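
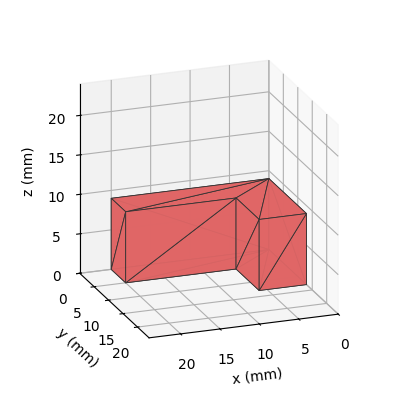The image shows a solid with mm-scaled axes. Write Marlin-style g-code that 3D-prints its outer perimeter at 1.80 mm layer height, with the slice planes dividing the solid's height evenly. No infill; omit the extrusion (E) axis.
Reading the render: the shape is an L-shaped prism: outer 20 × 13 mm, arm thicknesses ≈ 5 mm (horizontal) and 6 mm (vertical), extruded 9 mm in z (dimensions read to the nearest mm from the axis ticks). For the g-code, the solid's height is divided into equal slices at the stated Δz and each level perimeter traced with G1 moves after a G0 lift.

; perimeter-only toolpath
G21 ; units = mm
G90 ; absolute positioning
G28 ; home
; layer 1
G0 Z1.80
G0 X0.00 Y0.00
G1 X20.00 Y0.00
G1 X20.00 Y5.00
G1 X6.00 Y5.00
G1 X6.00 Y13.00
G1 X0.00 Y13.00
G1 X0.00 Y0.00
; layer 2
G0 Z3.60
G0 X0.00 Y0.00
G1 X20.00 Y0.00
G1 X20.00 Y5.00
G1 X6.00 Y5.00
G1 X6.00 Y13.00
G1 X0.00 Y13.00
G1 X0.00 Y0.00
; layer 3
G0 Z5.40
G0 X0.00 Y0.00
G1 X20.00 Y0.00
G1 X20.00 Y5.00
G1 X6.00 Y5.00
G1 X6.00 Y13.00
G1 X0.00 Y13.00
G1 X0.00 Y0.00
; layer 4
G0 Z7.20
G0 X0.00 Y0.00
G1 X20.00 Y0.00
G1 X20.00 Y5.00
G1 X6.00 Y5.00
G1 X6.00 Y13.00
G1 X0.00 Y13.00
G1 X0.00 Y0.00
; layer 5
G0 Z9.00
G0 X0.00 Y0.00
G1 X20.00 Y0.00
G1 X20.00 Y5.00
G1 X6.00 Y5.00
G1 X6.00 Y13.00
G1 X0.00 Y13.00
G1 X0.00 Y0.00
M2 ; end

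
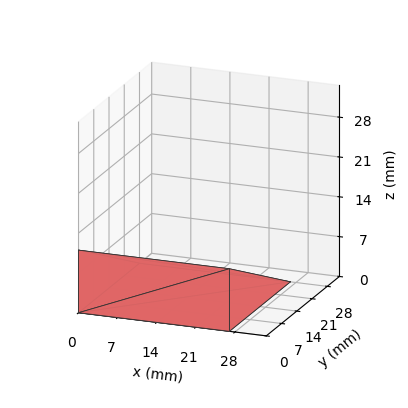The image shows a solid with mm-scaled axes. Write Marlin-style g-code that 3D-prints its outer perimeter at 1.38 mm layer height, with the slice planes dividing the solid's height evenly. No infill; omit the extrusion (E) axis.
Reading the render: the shape is a wedge (ramp): 27 × 28 mm base, rising to 11 mm along the y=0 edge and sloping linearly to z=0 at y=28 (dimensions read to the nearest mm from the axis ticks). For the g-code, the solid's height is divided into equal slices at the stated Δz and each level perimeter traced with G1 moves after a G0 lift.

; perimeter-only toolpath
G21 ; units = mm
G90 ; absolute positioning
G28 ; home
; layer 1
G0 Z1.38
G0 X0.00 Y0.00
G1 X27.00 Y0.00
G1 X27.00 Y24.50
G1 X0.00 Y24.50
G1 X0.00 Y0.00
; layer 2
G0 Z2.75
G0 X0.00 Y0.00
G1 X27.00 Y0.00
G1 X27.00 Y21.00
G1 X0.00 Y21.00
G1 X0.00 Y0.00
; layer 3
G0 Z4.12
G0 X0.00 Y0.00
G1 X27.00 Y0.00
G1 X27.00 Y17.50
G1 X0.00 Y17.50
G1 X0.00 Y0.00
; layer 4
G0 Z5.50
G0 X0.00 Y0.00
G1 X27.00 Y0.00
G1 X27.00 Y14.00
G1 X0.00 Y14.00
G1 X0.00 Y0.00
; layer 5
G0 Z6.88
G0 X0.00 Y0.00
G1 X27.00 Y0.00
G1 X27.00 Y10.50
G1 X0.00 Y10.50
G1 X0.00 Y0.00
; layer 6
G0 Z8.25
G0 X0.00 Y0.00
G1 X27.00 Y0.00
G1 X27.00 Y7.00
G1 X0.00 Y7.00
G1 X0.00 Y0.00
; layer 7
G0 Z9.62
G0 X0.00 Y0.00
G1 X27.00 Y0.00
G1 X27.00 Y3.50
G1 X0.00 Y3.50
G1 X0.00 Y0.00
M2 ; end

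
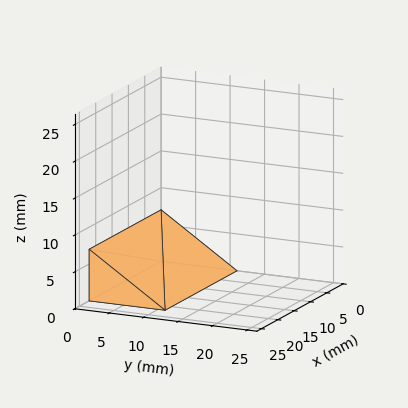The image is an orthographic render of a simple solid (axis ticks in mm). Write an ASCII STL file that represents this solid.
Reading the render: the shape is a wedge (ramp): 22 × 11 mm base, rising to 7 mm along the y=0 edge and sloping linearly to z=0 at y=11 (dimensions read to the nearest mm from the axis ticks). For the STL, each face is triangulated and given an outward normal.

solid part
  facet normal 0.0000 0.0000 -1.0000
    outer loop
      vertex 22.000 11.000 0.000
      vertex 22.000 0.000 0.000
      vertex 0.000 0.000 0.000
    endloop
  endfacet
  facet normal 0.0000 0.0000 -1.0000
    outer loop
      vertex 0.000 11.000 0.000
      vertex 22.000 11.000 0.000
      vertex 0.000 0.000 0.000
    endloop
  endfacet
  facet normal 0.0000 -1.0000 0.0000
    outer loop
      vertex 0.000 0.000 0.000
      vertex 22.000 0.000 0.000
      vertex 22.000 0.000 7.000
    endloop
  endfacet
  facet normal 0.0000 -1.0000 0.0000
    outer loop
      vertex 0.000 0.000 0.000
      vertex 22.000 0.000 7.000
      vertex 0.000 0.000 7.000
    endloop
  endfacet
  facet normal 0.0000 0.5369 0.8437
    outer loop
      vertex 0.000 0.000 7.000
      vertex 22.000 0.000 7.000
      vertex 22.000 11.000 0.000
    endloop
  endfacet
  facet normal 0.0000 0.5369 0.8437
    outer loop
      vertex 0.000 0.000 7.000
      vertex 22.000 11.000 0.000
      vertex 0.000 11.000 0.000
    endloop
  endfacet
  facet normal -1.0000 0.0000 0.0000
    outer loop
      vertex 0.000 0.000 7.000
      vertex 0.000 11.000 0.000
      vertex 0.000 0.000 0.000
    endloop
  endfacet
  facet normal 1.0000 0.0000 0.0000
    outer loop
      vertex 22.000 0.000 0.000
      vertex 22.000 11.000 0.000
      vertex 22.000 0.000 7.000
    endloop
  endfacet
endsolid part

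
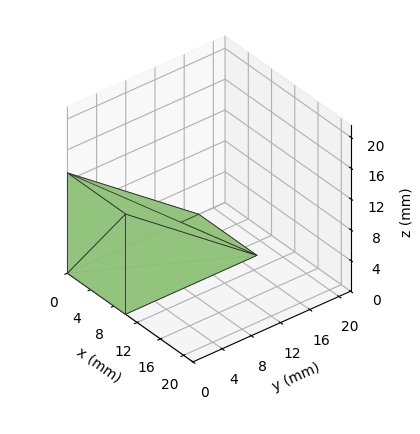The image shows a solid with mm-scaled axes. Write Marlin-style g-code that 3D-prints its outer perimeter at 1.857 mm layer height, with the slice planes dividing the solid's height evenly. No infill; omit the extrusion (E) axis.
Reading the render: the shape is a wedge (ramp): 10 × 18 mm base, rising to 13 mm along the y=0 edge and sloping linearly to z=0 at y=18 (dimensions read to the nearest mm from the axis ticks). For the g-code, the solid's height is divided into equal slices at the stated Δz and each level perimeter traced with G1 moves after a G0 lift.

; perimeter-only toolpath
G21 ; units = mm
G90 ; absolute positioning
G28 ; home
; layer 1
G0 Z1.857
G0 X0.000 Y0.000
G1 X10.000 Y0.000
G1 X10.000 Y15.429
G1 X0.000 Y15.429
G1 X0.000 Y0.000
; layer 2
G0 Z3.714
G0 X0.000 Y0.000
G1 X10.000 Y0.000
G1 X10.000 Y12.857
G1 X0.000 Y12.857
G1 X0.000 Y0.000
; layer 3
G0 Z5.571
G0 X0.000 Y0.000
G1 X10.000 Y0.000
G1 X10.000 Y10.286
G1 X0.000 Y10.286
G1 X0.000 Y0.000
; layer 4
G0 Z7.429
G0 X0.000 Y0.000
G1 X10.000 Y0.000
G1 X10.000 Y7.714
G1 X0.000 Y7.714
G1 X0.000 Y0.000
; layer 5
G0 Z9.286
G0 X0.000 Y0.000
G1 X10.000 Y0.000
G1 X10.000 Y5.143
G1 X0.000 Y5.143
G1 X0.000 Y0.000
; layer 6
G0 Z11.143
G0 X0.000 Y0.000
G1 X10.000 Y0.000
G1 X10.000 Y2.571
G1 X0.000 Y2.571
G1 X0.000 Y0.000
M2 ; end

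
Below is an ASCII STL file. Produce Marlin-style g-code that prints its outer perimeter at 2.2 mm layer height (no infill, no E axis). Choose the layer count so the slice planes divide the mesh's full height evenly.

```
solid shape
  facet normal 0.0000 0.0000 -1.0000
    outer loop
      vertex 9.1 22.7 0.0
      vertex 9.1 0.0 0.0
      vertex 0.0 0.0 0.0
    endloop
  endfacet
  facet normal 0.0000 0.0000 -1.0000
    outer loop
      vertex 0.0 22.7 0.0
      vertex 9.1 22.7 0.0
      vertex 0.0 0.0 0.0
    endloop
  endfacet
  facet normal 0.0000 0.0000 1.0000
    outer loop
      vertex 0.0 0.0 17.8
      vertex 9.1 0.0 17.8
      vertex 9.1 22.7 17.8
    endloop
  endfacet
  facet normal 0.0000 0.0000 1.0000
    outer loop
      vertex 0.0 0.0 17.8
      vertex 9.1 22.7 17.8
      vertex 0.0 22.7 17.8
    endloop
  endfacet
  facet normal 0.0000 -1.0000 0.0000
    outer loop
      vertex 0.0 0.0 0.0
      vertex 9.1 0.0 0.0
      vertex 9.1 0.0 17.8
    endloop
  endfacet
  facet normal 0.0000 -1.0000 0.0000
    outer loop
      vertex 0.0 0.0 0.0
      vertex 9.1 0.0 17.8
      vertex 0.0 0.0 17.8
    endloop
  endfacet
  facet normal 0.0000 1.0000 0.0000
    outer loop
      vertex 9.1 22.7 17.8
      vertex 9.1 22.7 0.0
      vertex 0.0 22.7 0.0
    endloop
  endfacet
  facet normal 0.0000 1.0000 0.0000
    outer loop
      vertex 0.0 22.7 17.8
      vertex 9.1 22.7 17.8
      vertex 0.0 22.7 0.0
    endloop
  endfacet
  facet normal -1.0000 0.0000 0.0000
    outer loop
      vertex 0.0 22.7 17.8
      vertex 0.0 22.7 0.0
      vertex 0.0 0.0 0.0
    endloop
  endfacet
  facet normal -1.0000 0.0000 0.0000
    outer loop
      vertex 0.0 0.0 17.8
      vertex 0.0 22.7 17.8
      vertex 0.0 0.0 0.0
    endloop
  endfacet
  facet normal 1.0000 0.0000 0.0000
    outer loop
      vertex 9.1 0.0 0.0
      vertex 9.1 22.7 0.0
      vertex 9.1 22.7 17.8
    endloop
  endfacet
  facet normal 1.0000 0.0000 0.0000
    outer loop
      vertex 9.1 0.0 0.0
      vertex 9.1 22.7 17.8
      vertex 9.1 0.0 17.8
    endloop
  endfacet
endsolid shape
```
; perimeter-only toolpath
G21 ; units = mm
G90 ; absolute positioning
G28 ; home
; layer 1
G0 Z2.2
G0 X0.0 Y0.0
G1 X9.1 Y0.0
G1 X9.1 Y22.7
G1 X0.0 Y22.7
G1 X0.0 Y0.0
; layer 2
G0 Z4.5
G0 X0.0 Y0.0
G1 X9.1 Y0.0
G1 X9.1 Y22.7
G1 X0.0 Y22.7
G1 X0.0 Y0.0
; layer 3
G0 Z6.7
G0 X0.0 Y0.0
G1 X9.1 Y0.0
G1 X9.1 Y22.7
G1 X0.0 Y22.7
G1 X0.0 Y0.0
; layer 4
G0 Z8.9
G0 X0.0 Y0.0
G1 X9.1 Y0.0
G1 X9.1 Y22.7
G1 X0.0 Y22.7
G1 X0.0 Y0.0
; layer 5
G0 Z11.1
G0 X0.0 Y0.0
G1 X9.1 Y0.0
G1 X9.1 Y22.7
G1 X0.0 Y22.7
G1 X0.0 Y0.0
; layer 6
G0 Z13.4
G0 X0.0 Y0.0
G1 X9.1 Y0.0
G1 X9.1 Y22.7
G1 X0.0 Y22.7
G1 X0.0 Y0.0
; layer 7
G0 Z15.6
G0 X0.0 Y0.0
G1 X9.1 Y0.0
G1 X9.1 Y22.7
G1 X0.0 Y22.7
G1 X0.0 Y0.0
; layer 8
G0 Z17.8
G0 X0.0 Y0.0
G1 X9.1 Y0.0
G1 X9.1 Y22.7
G1 X0.0 Y22.7
G1 X0.0 Y0.0
M2 ; end

The solid is a rectangular box, roughly 9.1 × 22.7 mm footprint and 17.8 mm tall. Slicing at Δz = 2.2 mm — 8 equal slices spanning the solid's height, so layer i sits at z = i·h/8 — gives 8 non-empty perimeters. Each is a 4-segment closed polygon; G0 lifts to the layer z and rapids to the start vertex, then G1 traces the edges.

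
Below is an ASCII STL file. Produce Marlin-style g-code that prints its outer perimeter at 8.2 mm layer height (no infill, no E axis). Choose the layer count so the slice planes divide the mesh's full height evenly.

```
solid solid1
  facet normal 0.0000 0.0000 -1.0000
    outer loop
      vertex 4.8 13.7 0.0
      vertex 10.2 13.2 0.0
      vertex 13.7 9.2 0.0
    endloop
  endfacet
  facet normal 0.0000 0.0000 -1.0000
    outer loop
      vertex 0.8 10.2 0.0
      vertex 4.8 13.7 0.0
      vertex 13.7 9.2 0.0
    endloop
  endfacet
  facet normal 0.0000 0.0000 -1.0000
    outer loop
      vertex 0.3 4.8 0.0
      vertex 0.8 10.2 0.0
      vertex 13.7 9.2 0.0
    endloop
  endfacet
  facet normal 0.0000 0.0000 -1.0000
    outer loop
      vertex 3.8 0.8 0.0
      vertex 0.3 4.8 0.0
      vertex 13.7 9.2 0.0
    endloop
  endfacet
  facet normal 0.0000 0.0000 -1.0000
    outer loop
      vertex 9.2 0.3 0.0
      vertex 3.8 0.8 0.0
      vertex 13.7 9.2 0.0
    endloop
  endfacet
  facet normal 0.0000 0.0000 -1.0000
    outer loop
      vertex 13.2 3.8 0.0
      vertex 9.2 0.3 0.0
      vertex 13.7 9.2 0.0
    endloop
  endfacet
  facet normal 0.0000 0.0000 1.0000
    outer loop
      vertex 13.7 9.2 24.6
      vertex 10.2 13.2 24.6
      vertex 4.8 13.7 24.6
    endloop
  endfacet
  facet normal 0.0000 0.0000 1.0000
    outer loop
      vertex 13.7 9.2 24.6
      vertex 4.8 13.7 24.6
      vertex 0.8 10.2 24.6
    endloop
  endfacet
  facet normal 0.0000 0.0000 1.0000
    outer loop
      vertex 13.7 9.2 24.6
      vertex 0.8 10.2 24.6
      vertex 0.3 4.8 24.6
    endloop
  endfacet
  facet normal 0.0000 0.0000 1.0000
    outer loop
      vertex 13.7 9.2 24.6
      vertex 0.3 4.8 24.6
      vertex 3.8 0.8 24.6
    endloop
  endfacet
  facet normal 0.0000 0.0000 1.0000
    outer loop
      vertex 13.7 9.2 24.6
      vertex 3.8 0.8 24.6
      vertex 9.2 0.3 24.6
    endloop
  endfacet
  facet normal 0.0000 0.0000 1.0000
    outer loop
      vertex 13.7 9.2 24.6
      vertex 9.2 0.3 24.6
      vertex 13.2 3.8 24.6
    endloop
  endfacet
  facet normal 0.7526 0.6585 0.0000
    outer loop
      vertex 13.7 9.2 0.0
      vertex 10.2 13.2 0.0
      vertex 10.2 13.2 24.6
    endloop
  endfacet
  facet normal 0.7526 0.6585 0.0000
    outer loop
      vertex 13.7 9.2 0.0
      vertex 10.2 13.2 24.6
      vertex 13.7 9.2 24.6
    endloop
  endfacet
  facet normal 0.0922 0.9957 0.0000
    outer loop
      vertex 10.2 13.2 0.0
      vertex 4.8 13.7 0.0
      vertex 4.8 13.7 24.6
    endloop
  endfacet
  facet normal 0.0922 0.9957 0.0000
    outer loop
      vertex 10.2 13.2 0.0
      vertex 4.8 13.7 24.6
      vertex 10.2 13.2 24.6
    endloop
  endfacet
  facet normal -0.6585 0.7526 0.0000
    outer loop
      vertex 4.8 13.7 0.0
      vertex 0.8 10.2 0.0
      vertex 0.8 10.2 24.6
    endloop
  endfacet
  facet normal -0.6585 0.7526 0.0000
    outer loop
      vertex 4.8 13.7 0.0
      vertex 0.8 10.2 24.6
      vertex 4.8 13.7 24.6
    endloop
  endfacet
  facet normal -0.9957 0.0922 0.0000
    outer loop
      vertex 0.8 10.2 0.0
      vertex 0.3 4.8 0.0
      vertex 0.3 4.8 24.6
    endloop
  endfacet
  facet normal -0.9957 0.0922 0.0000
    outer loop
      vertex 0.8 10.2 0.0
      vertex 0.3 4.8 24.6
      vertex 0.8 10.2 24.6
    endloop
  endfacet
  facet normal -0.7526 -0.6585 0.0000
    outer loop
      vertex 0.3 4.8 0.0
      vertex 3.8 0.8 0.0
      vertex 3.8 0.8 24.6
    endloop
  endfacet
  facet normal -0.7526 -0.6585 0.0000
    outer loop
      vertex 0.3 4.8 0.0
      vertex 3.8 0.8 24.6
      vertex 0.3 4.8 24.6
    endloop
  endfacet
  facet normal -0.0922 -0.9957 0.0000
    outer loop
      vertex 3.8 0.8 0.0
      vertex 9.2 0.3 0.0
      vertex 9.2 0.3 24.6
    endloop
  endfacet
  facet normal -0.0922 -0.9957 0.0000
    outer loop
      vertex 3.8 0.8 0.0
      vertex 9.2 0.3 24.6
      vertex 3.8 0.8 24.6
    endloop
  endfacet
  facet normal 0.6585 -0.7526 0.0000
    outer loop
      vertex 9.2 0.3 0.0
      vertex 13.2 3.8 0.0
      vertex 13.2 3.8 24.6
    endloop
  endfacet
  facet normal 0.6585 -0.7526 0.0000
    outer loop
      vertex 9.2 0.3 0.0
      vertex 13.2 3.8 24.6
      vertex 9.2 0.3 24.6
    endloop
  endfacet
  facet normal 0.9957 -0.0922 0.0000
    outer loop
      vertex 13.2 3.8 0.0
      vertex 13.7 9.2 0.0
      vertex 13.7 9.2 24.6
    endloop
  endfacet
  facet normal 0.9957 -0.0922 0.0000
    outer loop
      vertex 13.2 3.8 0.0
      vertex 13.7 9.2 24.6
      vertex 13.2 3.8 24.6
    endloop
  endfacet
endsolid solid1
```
; perimeter-only toolpath
G21 ; units = mm
G90 ; absolute positioning
G28 ; home
; layer 1
G0 Z8.2
G0 X13.7 Y9.2
G1 X10.2 Y13.2
G1 X4.8 Y13.7
G1 X0.8 Y10.2
G1 X0.3 Y4.8
G1 X3.8 Y0.8
G1 X9.2 Y0.3
G1 X13.2 Y3.8
G1 X13.7 Y9.2
; layer 2
G0 Z16.4
G0 X13.7 Y9.2
G1 X10.2 Y13.2
G1 X4.8 Y13.7
G1 X0.8 Y10.2
G1 X0.3 Y4.8
G1 X3.8 Y0.8
G1 X9.2 Y0.3
G1 X13.2 Y3.8
G1 X13.7 Y9.2
; layer 3
G0 Z24.6
G0 X13.7 Y9.2
G1 X10.2 Y13.2
G1 X4.8 Y13.7
G1 X0.8 Y10.2
G1 X0.3 Y4.8
G1 X3.8 Y0.8
G1 X9.2 Y0.3
G1 X13.2 Y3.8
G1 X13.7 Y9.2
M2 ; end

The solid is a regular 8-sided prism (a cylinder approximated with 8 flat sides), circumscribed radius ≈ 7 mm, height ≈ 24.6 mm. Slicing at Δz = 8.2 mm — 3 equal slices spanning the solid's height, so layer i sits at z = i·h/3 — gives 3 non-empty perimeters. Each is a 8-segment closed polygon; G0 lifts to the layer z and rapids to the start vertex, then G1 traces the edges.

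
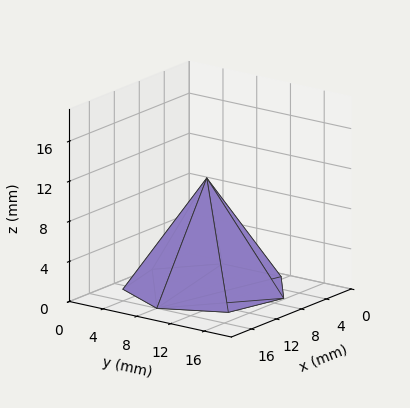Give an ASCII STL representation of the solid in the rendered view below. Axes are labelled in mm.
Reading the render: the shape is a regular 7-sided pyramid, base circumscribed radius ≈ 8 mm, apex at z ≈ 11 mm (dimensions read to the nearest mm from the axis ticks). For the STL, each face is triangulated and given an outward normal.

solid part
  facet normal 0.0000 0.0000 -1.0000
    outer loop
      vertex 6.22 15.80 0.00
      vertex 12.99 14.25 0.00
      vertex 16.00 8.00 0.00
    endloop
  endfacet
  facet normal 0.0000 0.0000 -1.0000
    outer loop
      vertex 0.79 11.47 0.00
      vertex 6.22 15.80 0.00
      vertex 16.00 8.00 0.00
    endloop
  endfacet
  facet normal 0.0000 0.0000 -1.0000
    outer loop
      vertex 0.79 4.53 0.00
      vertex 0.79 11.47 0.00
      vertex 16.00 8.00 0.00
    endloop
  endfacet
  facet normal 0.0000 0.0000 -1.0000
    outer loop
      vertex 6.22 0.20 0.00
      vertex 0.79 4.53 0.00
      vertex 16.00 8.00 0.00
    endloop
  endfacet
  facet normal 0.0000 0.0000 -1.0000
    outer loop
      vertex 12.99 1.75 0.00
      vertex 6.22 0.20 0.00
      vertex 16.00 8.00 0.00
    endloop
  endfacet
  facet normal 0.7536 0.3629 0.5481
    outer loop
      vertex 16.00 8.00 0.00
      vertex 12.99 14.25 0.00
      vertex 8.00 8.00 11.00
    endloop
  endfacet
  facet normal 0.1867 0.8154 0.5480
    outer loop
      vertex 12.99 14.25 0.00
      vertex 6.22 15.80 0.00
      vertex 8.00 8.00 11.00
    endloop
  endfacet
  facet normal -0.5215 0.6540 0.5481
    outer loop
      vertex 6.22 15.80 0.00
      vertex 0.79 11.47 0.00
      vertex 8.00 8.00 11.00
    endloop
  endfacet
  facet normal -0.8364 0.0000 0.5482
    outer loop
      vertex 0.79 11.47 0.00
      vertex 0.79 4.53 0.00
      vertex 8.00 8.00 11.00
    endloop
  endfacet
  facet normal -0.5215 -0.6540 0.5481
    outer loop
      vertex 0.79 4.53 0.00
      vertex 6.22 0.20 0.00
      vertex 8.00 8.00 11.00
    endloop
  endfacet
  facet normal 0.1867 -0.8154 0.5480
    outer loop
      vertex 6.22 0.20 0.00
      vertex 12.99 1.75 0.00
      vertex 8.00 8.00 11.00
    endloop
  endfacet
  facet normal 0.7536 -0.3629 0.5481
    outer loop
      vertex 12.99 1.75 0.00
      vertex 16.00 8.00 0.00
      vertex 8.00 8.00 11.00
    endloop
  endfacet
endsolid part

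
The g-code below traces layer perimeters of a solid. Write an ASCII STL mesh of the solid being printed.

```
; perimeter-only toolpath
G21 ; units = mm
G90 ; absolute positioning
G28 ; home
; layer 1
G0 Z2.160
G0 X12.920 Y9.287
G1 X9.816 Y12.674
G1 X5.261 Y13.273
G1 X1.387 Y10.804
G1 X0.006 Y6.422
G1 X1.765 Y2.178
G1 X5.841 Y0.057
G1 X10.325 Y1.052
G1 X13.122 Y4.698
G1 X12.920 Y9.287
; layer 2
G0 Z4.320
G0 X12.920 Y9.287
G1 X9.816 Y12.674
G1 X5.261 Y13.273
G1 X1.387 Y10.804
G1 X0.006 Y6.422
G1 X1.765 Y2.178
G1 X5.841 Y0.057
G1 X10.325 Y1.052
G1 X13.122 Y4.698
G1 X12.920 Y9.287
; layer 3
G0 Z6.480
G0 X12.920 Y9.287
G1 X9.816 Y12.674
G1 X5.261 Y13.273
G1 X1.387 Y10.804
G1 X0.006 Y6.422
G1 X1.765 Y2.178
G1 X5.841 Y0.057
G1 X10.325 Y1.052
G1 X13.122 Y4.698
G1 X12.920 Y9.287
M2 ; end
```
solid part
  facet normal 0.0000 0.0000 -1.0000
    outer loop
      vertex 5.261 13.273 0.000
      vertex 9.816 12.674 0.000
      vertex 12.920 9.287 0.000
    endloop
  endfacet
  facet normal 0.0000 0.0000 -1.0000
    outer loop
      vertex 1.387 10.804 0.000
      vertex 5.261 13.273 0.000
      vertex 12.920 9.287 0.000
    endloop
  endfacet
  facet normal 0.0000 0.0000 -1.0000
    outer loop
      vertex 0.006 6.422 0.000
      vertex 1.387 10.804 0.000
      vertex 12.920 9.287 0.000
    endloop
  endfacet
  facet normal 0.0000 0.0000 -1.0000
    outer loop
      vertex 1.765 2.178 0.000
      vertex 0.006 6.422 0.000
      vertex 12.920 9.287 0.000
    endloop
  endfacet
  facet normal 0.0000 0.0000 -1.0000
    outer loop
      vertex 5.841 0.057 0.000
      vertex 1.765 2.178 0.000
      vertex 12.920 9.287 0.000
    endloop
  endfacet
  facet normal 0.0000 0.0000 -1.0000
    outer loop
      vertex 10.325 1.052 0.000
      vertex 5.841 0.057 0.000
      vertex 12.920 9.287 0.000
    endloop
  endfacet
  facet normal 0.0000 0.0000 -1.0000
    outer loop
      vertex 13.122 4.698 0.000
      vertex 10.325 1.052 0.000
      vertex 12.920 9.287 0.000
    endloop
  endfacet
  facet normal 0.0000 0.0000 1.0000
    outer loop
      vertex 12.920 9.287 6.480
      vertex 9.816 12.674 6.480
      vertex 5.261 13.273 6.480
    endloop
  endfacet
  facet normal 0.0000 0.0000 1.0000
    outer loop
      vertex 12.920 9.287 6.480
      vertex 5.261 13.273 6.480
      vertex 1.387 10.804 6.480
    endloop
  endfacet
  facet normal 0.0000 0.0000 1.0000
    outer loop
      vertex 12.920 9.287 6.480
      vertex 1.387 10.804 6.480
      vertex 0.006 6.422 6.480
    endloop
  endfacet
  facet normal 0.0000 0.0000 1.0000
    outer loop
      vertex 12.920 9.287 6.480
      vertex 0.006 6.422 6.480
      vertex 1.765 2.178 6.480
    endloop
  endfacet
  facet normal 0.0000 0.0000 1.0000
    outer loop
      vertex 12.920 9.287 6.480
      vertex 1.765 2.178 6.480
      vertex 5.841 0.057 6.480
    endloop
  endfacet
  facet normal 0.0000 0.0000 1.0000
    outer loop
      vertex 12.920 9.287 6.480
      vertex 5.841 0.057 6.480
      vertex 10.325 1.052 6.480
    endloop
  endfacet
  facet normal 0.0000 0.0000 1.0000
    outer loop
      vertex 12.920 9.287 6.480
      vertex 10.325 1.052 6.480
      vertex 13.122 4.698 6.480
    endloop
  endfacet
  facet normal 0.7372 0.6756 0.0000
    outer loop
      vertex 12.920 9.287 0.000
      vertex 9.816 12.674 0.000
      vertex 9.816 12.674 6.480
    endloop
  endfacet
  facet normal 0.7372 0.6756 0.0000
    outer loop
      vertex 12.920 9.287 0.000
      vertex 9.816 12.674 6.480
      vertex 12.920 9.287 6.480
    endloop
  endfacet
  facet normal 0.1304 0.9915 0.0000
    outer loop
      vertex 9.816 12.674 0.000
      vertex 5.261 13.273 0.000
      vertex 5.261 13.273 6.480
    endloop
  endfacet
  facet normal 0.1304 0.9915 0.0000
    outer loop
      vertex 9.816 12.674 0.000
      vertex 5.261 13.273 6.480
      vertex 9.816 12.674 6.480
    endloop
  endfacet
  facet normal -0.5375 0.8433 0.0000
    outer loop
      vertex 5.261 13.273 0.000
      vertex 1.387 10.804 0.000
      vertex 1.387 10.804 6.480
    endloop
  endfacet
  facet normal -0.5375 0.8433 0.0000
    outer loop
      vertex 5.261 13.273 0.000
      vertex 1.387 10.804 6.480
      vertex 5.261 13.273 6.480
    endloop
  endfacet
  facet normal -0.9538 0.3006 0.0000
    outer loop
      vertex 1.387 10.804 0.000
      vertex 0.006 6.422 0.000
      vertex 0.006 6.422 6.480
    endloop
  endfacet
  facet normal -0.9538 0.3006 0.0000
    outer loop
      vertex 1.387 10.804 0.000
      vertex 0.006 6.422 6.480
      vertex 1.387 10.804 6.480
    endloop
  endfacet
  facet normal -0.9238 -0.3829 0.0000
    outer loop
      vertex 0.006 6.422 0.000
      vertex 1.765 2.178 0.000
      vertex 1.765 2.178 6.480
    endloop
  endfacet
  facet normal -0.9238 -0.3829 0.0000
    outer loop
      vertex 0.006 6.422 0.000
      vertex 1.765 2.178 6.480
      vertex 0.006 6.422 6.480
    endloop
  endfacet
  facet normal -0.4616 -0.8871 0.0000
    outer loop
      vertex 1.765 2.178 0.000
      vertex 5.841 0.057 0.000
      vertex 5.841 0.057 6.480
    endloop
  endfacet
  facet normal -0.4616 -0.8871 0.0000
    outer loop
      vertex 1.765 2.178 0.000
      vertex 5.841 0.057 6.480
      vertex 1.765 2.178 6.480
    endloop
  endfacet
  facet normal 0.2166 -0.9763 0.0000
    outer loop
      vertex 5.841 0.057 0.000
      vertex 10.325 1.052 0.000
      vertex 10.325 1.052 6.480
    endloop
  endfacet
  facet normal 0.2166 -0.9763 0.0000
    outer loop
      vertex 5.841 0.057 0.000
      vertex 10.325 1.052 6.480
      vertex 5.841 0.057 6.480
    endloop
  endfacet
  facet normal 0.7934 -0.6087 0.0000
    outer loop
      vertex 10.325 1.052 0.000
      vertex 13.122 4.698 0.000
      vertex 13.122 4.698 6.480
    endloop
  endfacet
  facet normal 0.7934 -0.6087 0.0000
    outer loop
      vertex 10.325 1.052 0.000
      vertex 13.122 4.698 6.480
      vertex 10.325 1.052 6.480
    endloop
  endfacet
  facet normal 0.9990 0.0440 0.0000
    outer loop
      vertex 13.122 4.698 0.000
      vertex 12.920 9.287 0.000
      vertex 12.920 9.287 6.480
    endloop
  endfacet
  facet normal 0.9990 0.0440 0.0000
    outer loop
      vertex 13.122 4.698 0.000
      vertex 12.920 9.287 6.480
      vertex 13.122 4.698 6.480
    endloop
  endfacet
endsolid part

The G0 Z moves step by Δz≈2.160 mm. Every layer's G1 loop is the same polygon, so the solid is a straight extrusion of it from z=0 to z≈6.48. Closing with flat bottom and top caps and triangulating gives 32 facets — a regular 9-sided prism (a cylinder approximated with 9 flat sides), circumscribed radius ≈ 6.72 mm, height ≈ 6.48 mm.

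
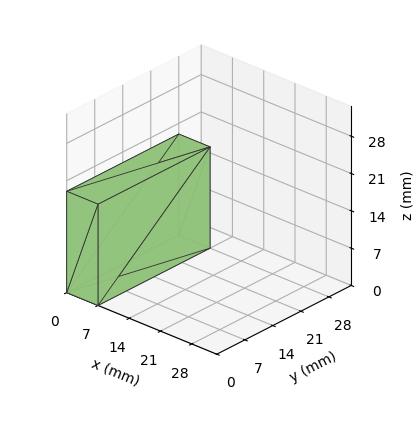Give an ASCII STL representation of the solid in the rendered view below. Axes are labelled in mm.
Reading the render: the shape is a rectangular box, roughly 7 × 28 mm footprint and 19 mm tall (dimensions read to the nearest mm from the axis ticks). For the STL, each face is triangulated and given an outward normal.

solid part
  facet normal 0.0000 0.0000 -1.0000
    outer loop
      vertex 7.000 28.000 0.000
      vertex 7.000 0.000 0.000
      vertex 0.000 0.000 0.000
    endloop
  endfacet
  facet normal 0.0000 0.0000 -1.0000
    outer loop
      vertex 0.000 28.000 0.000
      vertex 7.000 28.000 0.000
      vertex 0.000 0.000 0.000
    endloop
  endfacet
  facet normal 0.0000 0.0000 1.0000
    outer loop
      vertex 0.000 0.000 19.000
      vertex 7.000 0.000 19.000
      vertex 7.000 28.000 19.000
    endloop
  endfacet
  facet normal 0.0000 0.0000 1.0000
    outer loop
      vertex 0.000 0.000 19.000
      vertex 7.000 28.000 19.000
      vertex 0.000 28.000 19.000
    endloop
  endfacet
  facet normal 0.0000 -1.0000 0.0000
    outer loop
      vertex 0.000 0.000 0.000
      vertex 7.000 0.000 0.000
      vertex 7.000 0.000 19.000
    endloop
  endfacet
  facet normal 0.0000 -1.0000 0.0000
    outer loop
      vertex 0.000 0.000 0.000
      vertex 7.000 0.000 19.000
      vertex 0.000 0.000 19.000
    endloop
  endfacet
  facet normal 0.0000 1.0000 0.0000
    outer loop
      vertex 7.000 28.000 19.000
      vertex 7.000 28.000 0.000
      vertex 0.000 28.000 0.000
    endloop
  endfacet
  facet normal 0.0000 1.0000 0.0000
    outer loop
      vertex 0.000 28.000 19.000
      vertex 7.000 28.000 19.000
      vertex 0.000 28.000 0.000
    endloop
  endfacet
  facet normal -1.0000 0.0000 0.0000
    outer loop
      vertex 0.000 28.000 19.000
      vertex 0.000 28.000 0.000
      vertex 0.000 0.000 0.000
    endloop
  endfacet
  facet normal -1.0000 0.0000 0.0000
    outer loop
      vertex 0.000 0.000 19.000
      vertex 0.000 28.000 19.000
      vertex 0.000 0.000 0.000
    endloop
  endfacet
  facet normal 1.0000 0.0000 0.0000
    outer loop
      vertex 7.000 0.000 0.000
      vertex 7.000 28.000 0.000
      vertex 7.000 28.000 19.000
    endloop
  endfacet
  facet normal 1.0000 0.0000 0.0000
    outer loop
      vertex 7.000 0.000 0.000
      vertex 7.000 28.000 19.000
      vertex 7.000 0.000 19.000
    endloop
  endfacet
endsolid part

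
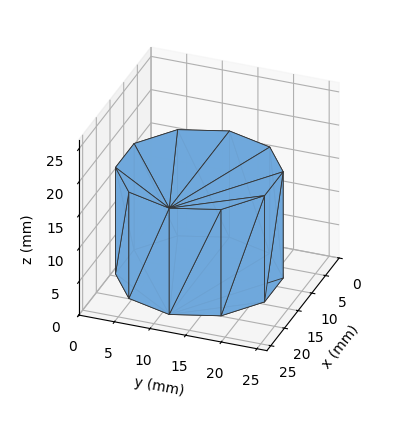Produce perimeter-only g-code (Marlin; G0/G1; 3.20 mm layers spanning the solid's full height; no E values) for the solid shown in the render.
Reading the render: the shape is a regular 10-sided prism (a cylinder approximated with 10 flat sides), circumscribed radius ≈ 11 mm, height ≈ 16 mm (dimensions read to the nearest mm from the axis ticks). For the g-code, the solid's height is divided into equal slices at the stated Δz and each level perimeter traced with G1 moves after a G0 lift.

; perimeter-only toolpath
G21 ; units = mm
G90 ; absolute positioning
G28 ; home
; layer 1
G0 Z3.20
G0 X22.00 Y11.00
G1 X19.90 Y17.47
G1 X14.40 Y21.46
G1 X7.60 Y21.46
G1 X2.10 Y17.47
G1 X0.00 Y11.00
G1 X2.10 Y4.53
G1 X7.60 Y0.54
G1 X14.40 Y0.54
G1 X19.90 Y4.53
G1 X22.00 Y11.00
; layer 2
G0 Z6.40
G0 X22.00 Y11.00
G1 X19.90 Y17.47
G1 X14.40 Y21.46
G1 X7.60 Y21.46
G1 X2.10 Y17.47
G1 X0.00 Y11.00
G1 X2.10 Y4.53
G1 X7.60 Y0.54
G1 X14.40 Y0.54
G1 X19.90 Y4.53
G1 X22.00 Y11.00
; layer 3
G0 Z9.60
G0 X22.00 Y11.00
G1 X19.90 Y17.47
G1 X14.40 Y21.46
G1 X7.60 Y21.46
G1 X2.10 Y17.47
G1 X0.00 Y11.00
G1 X2.10 Y4.53
G1 X7.60 Y0.54
G1 X14.40 Y0.54
G1 X19.90 Y4.53
G1 X22.00 Y11.00
; layer 4
G0 Z12.80
G0 X22.00 Y11.00
G1 X19.90 Y17.47
G1 X14.40 Y21.46
G1 X7.60 Y21.46
G1 X2.10 Y17.47
G1 X0.00 Y11.00
G1 X2.10 Y4.53
G1 X7.60 Y0.54
G1 X14.40 Y0.54
G1 X19.90 Y4.53
G1 X22.00 Y11.00
; layer 5
G0 Z16.00
G0 X22.00 Y11.00
G1 X19.90 Y17.47
G1 X14.40 Y21.46
G1 X7.60 Y21.46
G1 X2.10 Y17.47
G1 X0.00 Y11.00
G1 X2.10 Y4.53
G1 X7.60 Y0.54
G1 X14.40 Y0.54
G1 X19.90 Y4.53
G1 X22.00 Y11.00
M2 ; end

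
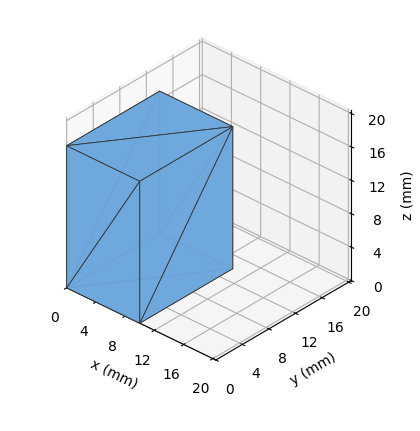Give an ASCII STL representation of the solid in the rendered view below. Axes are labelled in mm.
Reading the render: the shape is a rectangular box, roughly 10 × 14 mm footprint and 17 mm tall (dimensions read to the nearest mm from the axis ticks). For the STL, each face is triangulated and given an outward normal.

solid part
  facet normal 0.0000 0.0000 -1.0000
    outer loop
      vertex 10.00 14.00 0.00
      vertex 10.00 0.00 0.00
      vertex 0.00 0.00 0.00
    endloop
  endfacet
  facet normal 0.0000 0.0000 -1.0000
    outer loop
      vertex 0.00 14.00 0.00
      vertex 10.00 14.00 0.00
      vertex 0.00 0.00 0.00
    endloop
  endfacet
  facet normal 0.0000 0.0000 1.0000
    outer loop
      vertex 0.00 0.00 17.00
      vertex 10.00 0.00 17.00
      vertex 10.00 14.00 17.00
    endloop
  endfacet
  facet normal 0.0000 0.0000 1.0000
    outer loop
      vertex 0.00 0.00 17.00
      vertex 10.00 14.00 17.00
      vertex 0.00 14.00 17.00
    endloop
  endfacet
  facet normal 0.0000 -1.0000 0.0000
    outer loop
      vertex 0.00 0.00 0.00
      vertex 10.00 0.00 0.00
      vertex 10.00 0.00 17.00
    endloop
  endfacet
  facet normal 0.0000 -1.0000 0.0000
    outer loop
      vertex 0.00 0.00 0.00
      vertex 10.00 0.00 17.00
      vertex 0.00 0.00 17.00
    endloop
  endfacet
  facet normal 0.0000 1.0000 0.0000
    outer loop
      vertex 10.00 14.00 17.00
      vertex 10.00 14.00 0.00
      vertex 0.00 14.00 0.00
    endloop
  endfacet
  facet normal 0.0000 1.0000 0.0000
    outer loop
      vertex 0.00 14.00 17.00
      vertex 10.00 14.00 17.00
      vertex 0.00 14.00 0.00
    endloop
  endfacet
  facet normal -1.0000 0.0000 0.0000
    outer loop
      vertex 0.00 14.00 17.00
      vertex 0.00 14.00 0.00
      vertex 0.00 0.00 0.00
    endloop
  endfacet
  facet normal -1.0000 0.0000 0.0000
    outer loop
      vertex 0.00 0.00 17.00
      vertex 0.00 14.00 17.00
      vertex 0.00 0.00 0.00
    endloop
  endfacet
  facet normal 1.0000 0.0000 0.0000
    outer loop
      vertex 10.00 0.00 0.00
      vertex 10.00 14.00 0.00
      vertex 10.00 14.00 17.00
    endloop
  endfacet
  facet normal 1.0000 0.0000 0.0000
    outer loop
      vertex 10.00 0.00 0.00
      vertex 10.00 14.00 17.00
      vertex 10.00 0.00 17.00
    endloop
  endfacet
endsolid part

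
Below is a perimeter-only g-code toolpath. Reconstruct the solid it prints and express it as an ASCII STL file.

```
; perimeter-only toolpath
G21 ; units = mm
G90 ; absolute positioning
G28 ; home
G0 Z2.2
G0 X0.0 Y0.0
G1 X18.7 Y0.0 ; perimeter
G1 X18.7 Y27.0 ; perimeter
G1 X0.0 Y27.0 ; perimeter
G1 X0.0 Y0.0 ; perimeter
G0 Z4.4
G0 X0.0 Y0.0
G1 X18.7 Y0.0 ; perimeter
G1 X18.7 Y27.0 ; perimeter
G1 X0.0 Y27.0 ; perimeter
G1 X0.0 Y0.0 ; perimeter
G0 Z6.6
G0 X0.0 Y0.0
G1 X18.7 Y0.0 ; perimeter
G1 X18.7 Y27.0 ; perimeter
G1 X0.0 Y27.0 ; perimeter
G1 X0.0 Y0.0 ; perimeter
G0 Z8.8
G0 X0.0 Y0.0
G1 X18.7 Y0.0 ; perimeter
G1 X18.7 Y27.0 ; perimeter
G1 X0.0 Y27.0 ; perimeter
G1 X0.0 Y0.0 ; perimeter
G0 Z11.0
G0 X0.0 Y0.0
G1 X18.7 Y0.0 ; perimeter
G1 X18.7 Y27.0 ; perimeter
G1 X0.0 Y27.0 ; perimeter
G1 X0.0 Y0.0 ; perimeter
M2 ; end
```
solid part
  facet normal 0.0000 0.0000 -1.0000
    outer loop
      vertex 18.7 27.0 0.0
      vertex 18.7 0.0 0.0
      vertex 0.0 0.0 0.0
    endloop
  endfacet
  facet normal 0.0000 0.0000 -1.0000
    outer loop
      vertex 0.0 27.0 0.0
      vertex 18.7 27.0 0.0
      vertex 0.0 0.0 0.0
    endloop
  endfacet
  facet normal 0.0000 0.0000 1.0000
    outer loop
      vertex 0.0 0.0 11.0
      vertex 18.7 0.0 11.0
      vertex 18.7 27.0 11.0
    endloop
  endfacet
  facet normal 0.0000 0.0000 1.0000
    outer loop
      vertex 0.0 0.0 11.0
      vertex 18.7 27.0 11.0
      vertex 0.0 27.0 11.0
    endloop
  endfacet
  facet normal 0.0000 -1.0000 0.0000
    outer loop
      vertex 0.0 0.0 0.0
      vertex 18.7 0.0 0.0
      vertex 18.7 0.0 11.0
    endloop
  endfacet
  facet normal 0.0000 -1.0000 0.0000
    outer loop
      vertex 0.0 0.0 0.0
      vertex 18.7 0.0 11.0
      vertex 0.0 0.0 11.0
    endloop
  endfacet
  facet normal 0.0000 1.0000 0.0000
    outer loop
      vertex 18.7 27.0 11.0
      vertex 18.7 27.0 0.0
      vertex 0.0 27.0 0.0
    endloop
  endfacet
  facet normal 0.0000 1.0000 0.0000
    outer loop
      vertex 0.0 27.0 11.0
      vertex 18.7 27.0 11.0
      vertex 0.0 27.0 0.0
    endloop
  endfacet
  facet normal -1.0000 0.0000 0.0000
    outer loop
      vertex 0.0 27.0 11.0
      vertex 0.0 27.0 0.0
      vertex 0.0 0.0 0.0
    endloop
  endfacet
  facet normal -1.0000 0.0000 0.0000
    outer loop
      vertex 0.0 0.0 11.0
      vertex 0.0 27.0 11.0
      vertex 0.0 0.0 0.0
    endloop
  endfacet
  facet normal 1.0000 0.0000 0.0000
    outer loop
      vertex 18.7 0.0 0.0
      vertex 18.7 27.0 0.0
      vertex 18.7 27.0 11.0
    endloop
  endfacet
  facet normal 1.0000 0.0000 0.0000
    outer loop
      vertex 18.7 0.0 0.0
      vertex 18.7 27.0 11.0
      vertex 18.7 0.0 11.0
    endloop
  endfacet
endsolid part

The G0 Z moves step by Δz≈2.2 mm. Every layer's G1 loop is the same polygon, so the solid is a straight extrusion of it from z=0 to z≈11. Closing with flat bottom and top caps and triangulating gives 12 facets — a rectangular box, roughly 18.7 × 27 mm footprint and 11 mm tall.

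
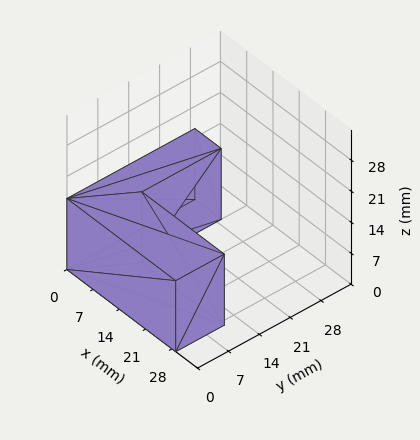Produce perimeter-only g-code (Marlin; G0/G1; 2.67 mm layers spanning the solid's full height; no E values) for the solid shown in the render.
Reading the render: the shape is an L-shaped prism: outer 29 × 29 mm, arm thicknesses ≈ 11 mm (horizontal) and 7 mm (vertical), extruded 16 mm in z (dimensions read to the nearest mm from the axis ticks). For the g-code, the solid's height is divided into equal slices at the stated Δz and each level perimeter traced with G1 moves after a G0 lift.

; perimeter-only toolpath
G21 ; units = mm
G90 ; absolute positioning
G28 ; home
; layer 1
G0 Z2.67
G0 X0.00 Y0.00
G1 X29.00 Y0.00
G1 X29.00 Y11.00
G1 X7.00 Y11.00
G1 X7.00 Y29.00
G1 X0.00 Y29.00
G1 X0.00 Y0.00
; layer 2
G0 Z5.33
G0 X0.00 Y0.00
G1 X29.00 Y0.00
G1 X29.00 Y11.00
G1 X7.00 Y11.00
G1 X7.00 Y29.00
G1 X0.00 Y29.00
G1 X0.00 Y0.00
; layer 3
G0 Z8.00
G0 X0.00 Y0.00
G1 X29.00 Y0.00
G1 X29.00 Y11.00
G1 X7.00 Y11.00
G1 X7.00 Y29.00
G1 X0.00 Y29.00
G1 X0.00 Y0.00
; layer 4
G0 Z10.67
G0 X0.00 Y0.00
G1 X29.00 Y0.00
G1 X29.00 Y11.00
G1 X7.00 Y11.00
G1 X7.00 Y29.00
G1 X0.00 Y29.00
G1 X0.00 Y0.00
; layer 5
G0 Z13.33
G0 X0.00 Y0.00
G1 X29.00 Y0.00
G1 X29.00 Y11.00
G1 X7.00 Y11.00
G1 X7.00 Y29.00
G1 X0.00 Y29.00
G1 X0.00 Y0.00
; layer 6
G0 Z16.00
G0 X0.00 Y0.00
G1 X29.00 Y0.00
G1 X29.00 Y11.00
G1 X7.00 Y11.00
G1 X7.00 Y29.00
G1 X0.00 Y29.00
G1 X0.00 Y0.00
M2 ; end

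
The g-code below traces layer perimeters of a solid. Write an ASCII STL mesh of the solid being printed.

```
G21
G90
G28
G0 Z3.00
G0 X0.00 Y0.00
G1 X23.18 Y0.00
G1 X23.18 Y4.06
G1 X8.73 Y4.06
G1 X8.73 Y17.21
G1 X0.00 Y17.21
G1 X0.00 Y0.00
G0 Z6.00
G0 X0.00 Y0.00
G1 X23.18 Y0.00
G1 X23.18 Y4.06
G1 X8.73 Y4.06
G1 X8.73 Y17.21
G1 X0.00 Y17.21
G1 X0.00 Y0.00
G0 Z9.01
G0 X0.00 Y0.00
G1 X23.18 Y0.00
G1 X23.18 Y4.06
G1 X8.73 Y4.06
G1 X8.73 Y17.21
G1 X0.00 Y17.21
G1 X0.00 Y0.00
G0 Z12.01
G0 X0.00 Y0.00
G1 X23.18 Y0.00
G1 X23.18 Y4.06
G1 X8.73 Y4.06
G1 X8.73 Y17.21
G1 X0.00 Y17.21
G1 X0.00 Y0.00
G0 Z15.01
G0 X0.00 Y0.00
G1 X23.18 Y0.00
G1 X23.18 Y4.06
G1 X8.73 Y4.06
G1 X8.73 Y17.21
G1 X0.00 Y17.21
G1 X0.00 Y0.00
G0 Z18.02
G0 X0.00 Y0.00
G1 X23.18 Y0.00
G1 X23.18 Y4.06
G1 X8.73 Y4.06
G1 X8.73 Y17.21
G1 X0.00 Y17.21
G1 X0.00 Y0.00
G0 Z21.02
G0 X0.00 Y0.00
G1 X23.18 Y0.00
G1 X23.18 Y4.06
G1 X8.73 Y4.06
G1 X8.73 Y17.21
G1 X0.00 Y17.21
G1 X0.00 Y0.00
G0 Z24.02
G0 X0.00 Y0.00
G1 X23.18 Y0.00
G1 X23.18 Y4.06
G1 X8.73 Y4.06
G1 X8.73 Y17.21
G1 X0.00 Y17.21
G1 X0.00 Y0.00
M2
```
solid part
  facet normal 0.0000 0.0000 -1.0000
    outer loop
      vertex 23.18 4.06 0.00
      vertex 23.18 0.00 0.00
      vertex 0.00 0.00 0.00
    endloop
  endfacet
  facet normal 0.0000 0.0000 -1.0000
    outer loop
      vertex 8.73 4.06 0.00
      vertex 23.18 4.06 0.00
      vertex 0.00 0.00 0.00
    endloop
  endfacet
  facet normal 0.0000 0.0000 -1.0000
    outer loop
      vertex 8.73 17.21 0.00
      vertex 8.73 4.06 0.00
      vertex 0.00 0.00 0.00
    endloop
  endfacet
  facet normal 0.0000 0.0000 -1.0000
    outer loop
      vertex 0.00 17.21 0.00
      vertex 8.73 17.21 0.00
      vertex 0.00 0.00 0.00
    endloop
  endfacet
  facet normal 0.0000 0.0000 1.0000
    outer loop
      vertex 0.00 0.00 24.02
      vertex 23.18 0.00 24.02
      vertex 23.18 4.06 24.02
    endloop
  endfacet
  facet normal 0.0000 0.0000 1.0000
    outer loop
      vertex 0.00 0.00 24.02
      vertex 23.18 4.06 24.02
      vertex 8.73 4.06 24.02
    endloop
  endfacet
  facet normal 0.0000 0.0000 1.0000
    outer loop
      vertex 0.00 0.00 24.02
      vertex 8.73 4.06 24.02
      vertex 8.73 17.21 24.02
    endloop
  endfacet
  facet normal 0.0000 0.0000 1.0000
    outer loop
      vertex 0.00 0.00 24.02
      vertex 8.73 17.21 24.02
      vertex 0.00 17.21 24.02
    endloop
  endfacet
  facet normal 0.0000 -1.0000 0.0000
    outer loop
      vertex 0.00 0.00 0.00
      vertex 23.18 0.00 0.00
      vertex 23.18 0.00 24.02
    endloop
  endfacet
  facet normal 0.0000 -1.0000 0.0000
    outer loop
      vertex 0.00 0.00 0.00
      vertex 23.18 0.00 24.02
      vertex 0.00 0.00 24.02
    endloop
  endfacet
  facet normal 1.0000 0.0000 0.0000
    outer loop
      vertex 23.18 0.00 0.00
      vertex 23.18 4.06 0.00
      vertex 23.18 4.06 24.02
    endloop
  endfacet
  facet normal 1.0000 0.0000 0.0000
    outer loop
      vertex 23.18 0.00 0.00
      vertex 23.18 4.06 24.02
      vertex 23.18 0.00 24.02
    endloop
  endfacet
  facet normal 0.0000 1.0000 0.0000
    outer loop
      vertex 23.18 4.06 0.00
      vertex 8.73 4.06 0.00
      vertex 8.73 4.06 24.02
    endloop
  endfacet
  facet normal 0.0000 1.0000 0.0000
    outer loop
      vertex 23.18 4.06 0.00
      vertex 8.73 4.06 24.02
      vertex 23.18 4.06 24.02
    endloop
  endfacet
  facet normal 1.0000 0.0000 0.0000
    outer loop
      vertex 8.73 4.06 0.00
      vertex 8.73 17.21 0.00
      vertex 8.73 17.21 24.02
    endloop
  endfacet
  facet normal 1.0000 0.0000 0.0000
    outer loop
      vertex 8.73 4.06 0.00
      vertex 8.73 17.21 24.02
      vertex 8.73 4.06 24.02
    endloop
  endfacet
  facet normal 0.0000 1.0000 0.0000
    outer loop
      vertex 8.73 17.21 0.00
      vertex 0.00 17.21 0.00
      vertex 0.00 17.21 24.02
    endloop
  endfacet
  facet normal 0.0000 1.0000 0.0000
    outer loop
      vertex 8.73 17.21 0.00
      vertex 0.00 17.21 24.02
      vertex 8.73 17.21 24.02
    endloop
  endfacet
  facet normal -1.0000 0.0000 0.0000
    outer loop
      vertex 0.00 17.21 0.00
      vertex 0.00 0.00 0.00
      vertex 0.00 0.00 24.02
    endloop
  endfacet
  facet normal -1.0000 0.0000 0.0000
    outer loop
      vertex 0.00 17.21 0.00
      vertex 0.00 0.00 24.02
      vertex 0.00 17.21 24.02
    endloop
  endfacet
endsolid part

The G0 Z moves step by Δz≈3.00 mm. Every layer's G1 loop is the same polygon, so the solid is a straight extrusion of it from z=0 to z≈24. Closing with flat bottom and top caps and triangulating gives 20 facets — an L-shaped prism: outer 23.2 × 17.2 mm, arm thicknesses ≈ 4.06 mm (horizontal) and 8.73 mm (vertical), extruded 24 mm in z.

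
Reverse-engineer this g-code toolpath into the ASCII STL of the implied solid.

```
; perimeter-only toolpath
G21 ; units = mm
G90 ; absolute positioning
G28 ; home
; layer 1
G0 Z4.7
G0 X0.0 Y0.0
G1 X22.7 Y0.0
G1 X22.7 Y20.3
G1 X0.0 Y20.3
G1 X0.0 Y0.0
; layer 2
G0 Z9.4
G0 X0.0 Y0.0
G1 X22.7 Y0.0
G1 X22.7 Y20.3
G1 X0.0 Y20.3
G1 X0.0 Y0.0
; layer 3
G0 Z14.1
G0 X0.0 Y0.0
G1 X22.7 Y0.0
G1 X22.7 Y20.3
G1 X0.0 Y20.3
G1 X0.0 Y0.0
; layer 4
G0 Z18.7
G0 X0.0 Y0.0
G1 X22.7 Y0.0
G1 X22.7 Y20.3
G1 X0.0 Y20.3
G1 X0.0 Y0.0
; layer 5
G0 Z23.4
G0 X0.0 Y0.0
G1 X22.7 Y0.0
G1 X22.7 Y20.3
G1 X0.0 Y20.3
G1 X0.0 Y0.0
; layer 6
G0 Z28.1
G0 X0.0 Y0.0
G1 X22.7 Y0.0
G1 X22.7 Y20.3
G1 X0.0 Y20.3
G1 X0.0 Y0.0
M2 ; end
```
solid part
  facet normal 0.0000 0.0000 -1.0000
    outer loop
      vertex 22.7 20.3 0.0
      vertex 22.7 0.0 0.0
      vertex 0.0 0.0 0.0
    endloop
  endfacet
  facet normal 0.0000 0.0000 -1.0000
    outer loop
      vertex 0.0 20.3 0.0
      vertex 22.7 20.3 0.0
      vertex 0.0 0.0 0.0
    endloop
  endfacet
  facet normal 0.0000 0.0000 1.0000
    outer loop
      vertex 0.0 0.0 28.1
      vertex 22.7 0.0 28.1
      vertex 22.7 20.3 28.1
    endloop
  endfacet
  facet normal 0.0000 0.0000 1.0000
    outer loop
      vertex 0.0 0.0 28.1
      vertex 22.7 20.3 28.1
      vertex 0.0 20.3 28.1
    endloop
  endfacet
  facet normal 0.0000 -1.0000 0.0000
    outer loop
      vertex 0.0 0.0 0.0
      vertex 22.7 0.0 0.0
      vertex 22.7 0.0 28.1
    endloop
  endfacet
  facet normal 0.0000 -1.0000 0.0000
    outer loop
      vertex 0.0 0.0 0.0
      vertex 22.7 0.0 28.1
      vertex 0.0 0.0 28.1
    endloop
  endfacet
  facet normal 0.0000 1.0000 0.0000
    outer loop
      vertex 22.7 20.3 28.1
      vertex 22.7 20.3 0.0
      vertex 0.0 20.3 0.0
    endloop
  endfacet
  facet normal 0.0000 1.0000 0.0000
    outer loop
      vertex 0.0 20.3 28.1
      vertex 22.7 20.3 28.1
      vertex 0.0 20.3 0.0
    endloop
  endfacet
  facet normal -1.0000 0.0000 0.0000
    outer loop
      vertex 0.0 20.3 28.1
      vertex 0.0 20.3 0.0
      vertex 0.0 0.0 0.0
    endloop
  endfacet
  facet normal -1.0000 0.0000 0.0000
    outer loop
      vertex 0.0 0.0 28.1
      vertex 0.0 20.3 28.1
      vertex 0.0 0.0 0.0
    endloop
  endfacet
  facet normal 1.0000 0.0000 0.0000
    outer loop
      vertex 22.7 0.0 0.0
      vertex 22.7 20.3 0.0
      vertex 22.7 20.3 28.1
    endloop
  endfacet
  facet normal 1.0000 0.0000 0.0000
    outer loop
      vertex 22.7 0.0 0.0
      vertex 22.7 20.3 28.1
      vertex 22.7 0.0 28.1
    endloop
  endfacet
endsolid part

The G0 Z moves step by Δz≈4.7 mm. Every layer's G1 loop is the same polygon, so the solid is a straight extrusion of it from z=0 to z≈28.1. Closing with flat bottom and top caps and triangulating gives 12 facets — a rectangular box, roughly 22.7 × 20.3 mm footprint and 28.1 mm tall.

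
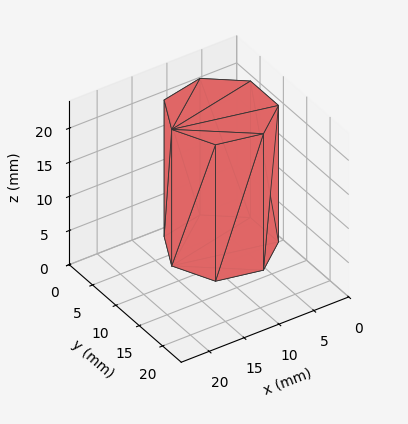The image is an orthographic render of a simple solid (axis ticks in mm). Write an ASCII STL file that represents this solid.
Reading the render: the shape is a regular 7-sided prism (a cylinder approximated with 7 flat sides), circumscribed radius ≈ 7 mm, height ≈ 20 mm (dimensions read to the nearest mm from the axis ticks). For the STL, each face is triangulated and given an outward normal.

solid part
  facet normal 0.0000 0.0000 -1.0000
    outer loop
      vertex 5.4 13.8 0.0
      vertex 11.4 12.5 0.0
      vertex 14.0 7.0 0.0
    endloop
  endfacet
  facet normal 0.0000 0.0000 -1.0000
    outer loop
      vertex 0.7 10.0 0.0
      vertex 5.4 13.8 0.0
      vertex 14.0 7.0 0.0
    endloop
  endfacet
  facet normal 0.0000 0.0000 -1.0000
    outer loop
      vertex 0.7 4.0 0.0
      vertex 0.7 10.0 0.0
      vertex 14.0 7.0 0.0
    endloop
  endfacet
  facet normal 0.0000 0.0000 -1.0000
    outer loop
      vertex 5.4 0.2 0.0
      vertex 0.7 4.0 0.0
      vertex 14.0 7.0 0.0
    endloop
  endfacet
  facet normal 0.0000 0.0000 -1.0000
    outer loop
      vertex 11.4 1.5 0.0
      vertex 5.4 0.2 0.0
      vertex 14.0 7.0 0.0
    endloop
  endfacet
  facet normal 0.0000 0.0000 1.0000
    outer loop
      vertex 14.0 7.0 20.0
      vertex 11.4 12.5 20.0
      vertex 5.4 13.8 20.0
    endloop
  endfacet
  facet normal 0.0000 0.0000 1.0000
    outer loop
      vertex 14.0 7.0 20.0
      vertex 5.4 13.8 20.0
      vertex 0.7 10.0 20.0
    endloop
  endfacet
  facet normal 0.0000 0.0000 1.0000
    outer loop
      vertex 14.0 7.0 20.0
      vertex 0.7 10.0 20.0
      vertex 0.7 4.0 20.0
    endloop
  endfacet
  facet normal 0.0000 0.0000 1.0000
    outer loop
      vertex 14.0 7.0 20.0
      vertex 0.7 4.0 20.0
      vertex 5.4 0.2 20.0
    endloop
  endfacet
  facet normal 0.0000 0.0000 1.0000
    outer loop
      vertex 14.0 7.0 20.0
      vertex 5.4 0.2 20.0
      vertex 11.4 1.5 20.0
    endloop
  endfacet
  facet normal 0.9041 0.4274 0.0000
    outer loop
      vertex 14.0 7.0 0.0
      vertex 11.4 12.5 0.0
      vertex 11.4 12.5 20.0
    endloop
  endfacet
  facet normal 0.9041 0.4274 0.0000
    outer loop
      vertex 14.0 7.0 0.0
      vertex 11.4 12.5 20.0
      vertex 14.0 7.0 20.0
    endloop
  endfacet
  facet normal 0.2118 0.9773 0.0000
    outer loop
      vertex 11.4 12.5 0.0
      vertex 5.4 13.8 0.0
      vertex 5.4 13.8 20.0
    endloop
  endfacet
  facet normal 0.2118 0.9773 0.0000
    outer loop
      vertex 11.4 12.5 0.0
      vertex 5.4 13.8 20.0
      vertex 11.4 12.5 20.0
    endloop
  endfacet
  facet normal -0.6287 0.7776 0.0000
    outer loop
      vertex 5.4 13.8 0.0
      vertex 0.7 10.0 0.0
      vertex 0.7 10.0 20.0
    endloop
  endfacet
  facet normal -0.6287 0.7776 0.0000
    outer loop
      vertex 5.4 13.8 0.0
      vertex 0.7 10.0 20.0
      vertex 5.4 13.8 20.0
    endloop
  endfacet
  facet normal -1.0000 0.0000 0.0000
    outer loop
      vertex 0.7 10.0 0.0
      vertex 0.7 4.0 0.0
      vertex 0.7 4.0 20.0
    endloop
  endfacet
  facet normal -1.0000 0.0000 0.0000
    outer loop
      vertex 0.7 10.0 0.0
      vertex 0.7 4.0 20.0
      vertex 0.7 10.0 20.0
    endloop
  endfacet
  facet normal -0.6287 -0.7776 0.0000
    outer loop
      vertex 0.7 4.0 0.0
      vertex 5.4 0.2 0.0
      vertex 5.4 0.2 20.0
    endloop
  endfacet
  facet normal -0.6287 -0.7776 0.0000
    outer loop
      vertex 0.7 4.0 0.0
      vertex 5.4 0.2 20.0
      vertex 0.7 4.0 20.0
    endloop
  endfacet
  facet normal 0.2118 -0.9773 0.0000
    outer loop
      vertex 5.4 0.2 0.0
      vertex 11.4 1.5 0.0
      vertex 11.4 1.5 20.0
    endloop
  endfacet
  facet normal 0.2118 -0.9773 0.0000
    outer loop
      vertex 5.4 0.2 0.0
      vertex 11.4 1.5 20.0
      vertex 5.4 0.2 20.0
    endloop
  endfacet
  facet normal 0.9041 -0.4274 0.0000
    outer loop
      vertex 11.4 1.5 0.0
      vertex 14.0 7.0 0.0
      vertex 14.0 7.0 20.0
    endloop
  endfacet
  facet normal 0.9041 -0.4274 0.0000
    outer loop
      vertex 11.4 1.5 0.0
      vertex 14.0 7.0 20.0
      vertex 11.4 1.5 20.0
    endloop
  endfacet
endsolid part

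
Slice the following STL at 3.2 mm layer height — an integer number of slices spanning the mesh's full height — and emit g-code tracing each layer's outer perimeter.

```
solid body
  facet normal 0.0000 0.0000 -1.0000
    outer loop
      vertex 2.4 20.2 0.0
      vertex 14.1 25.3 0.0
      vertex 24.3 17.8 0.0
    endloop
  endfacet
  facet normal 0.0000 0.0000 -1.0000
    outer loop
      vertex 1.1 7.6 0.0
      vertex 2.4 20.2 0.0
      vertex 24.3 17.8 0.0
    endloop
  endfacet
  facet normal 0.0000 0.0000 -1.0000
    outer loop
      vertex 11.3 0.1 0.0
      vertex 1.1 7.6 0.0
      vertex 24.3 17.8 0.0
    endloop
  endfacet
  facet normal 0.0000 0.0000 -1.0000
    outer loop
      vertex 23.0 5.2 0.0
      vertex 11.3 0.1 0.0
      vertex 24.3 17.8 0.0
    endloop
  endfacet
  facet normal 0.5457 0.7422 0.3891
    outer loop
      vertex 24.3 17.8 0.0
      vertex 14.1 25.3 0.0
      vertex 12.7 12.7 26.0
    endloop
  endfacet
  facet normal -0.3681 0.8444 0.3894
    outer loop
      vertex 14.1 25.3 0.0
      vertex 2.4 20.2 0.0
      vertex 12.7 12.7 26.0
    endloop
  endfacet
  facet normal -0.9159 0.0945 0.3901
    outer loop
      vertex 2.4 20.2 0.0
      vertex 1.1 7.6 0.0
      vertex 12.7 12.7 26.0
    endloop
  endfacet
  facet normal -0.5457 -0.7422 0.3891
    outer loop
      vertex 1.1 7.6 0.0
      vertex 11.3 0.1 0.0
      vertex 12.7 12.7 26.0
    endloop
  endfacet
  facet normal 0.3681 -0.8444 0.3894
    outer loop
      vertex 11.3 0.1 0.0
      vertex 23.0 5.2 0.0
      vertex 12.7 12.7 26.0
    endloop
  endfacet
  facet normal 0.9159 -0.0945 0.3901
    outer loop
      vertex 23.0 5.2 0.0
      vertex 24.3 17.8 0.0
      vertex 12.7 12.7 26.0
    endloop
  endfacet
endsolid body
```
; perimeter-only toolpath
G21 ; units = mm
G90 ; absolute positioning
G28 ; home
; layer 1
G0 Z3.2
G0 X22.8 Y17.2
G1 X13.9 Y23.7
G1 X3.7 Y19.3
G1 X2.5 Y8.2
G1 X11.5 Y1.7
G1 X21.7 Y6.1
G1 X22.8 Y17.2
; layer 2
G0 Z6.5
G0 X21.4 Y16.5
G1 X13.8 Y22.2
G1 X5.0 Y18.3
G1 X4.0 Y8.9
G1 X11.7 Y3.2
G1 X20.4 Y7.1
G1 X21.4 Y16.5
; layer 3
G0 Z9.8
G0 X19.9 Y15.9
G1 X13.6 Y20.6
G1 X6.3 Y17.4
G1 X5.4 Y9.5
G1 X11.8 Y4.8
G1 X19.1 Y8.0
G1 X19.9 Y15.9
; layer 4
G0 Z13.0
G0 X18.5 Y15.2
G1 X13.4 Y19.0
G1 X7.5 Y16.4
G1 X6.9 Y10.1
G1 X12.0 Y6.4
G1 X17.9 Y8.9
G1 X18.5 Y15.2
; layer 5
G0 Z16.2
G0 X17.1 Y14.6
G1 X13.2 Y17.4
G1 X8.8 Y15.5
G1 X8.3 Y10.8
G1 X12.2 Y8.0
G1 X16.6 Y9.9
G1 X17.1 Y14.6
; layer 6
G0 Z19.5
G0 X15.6 Y14.0
G1 X13.0 Y15.8
G1 X10.1 Y14.6
G1 X9.8 Y11.4
G1 X12.3 Y9.5
G1 X15.3 Y10.8
G1 X15.6 Y14.0
; layer 7
G0 Z22.8
G0 X14.1 Y13.3
G1 X12.9 Y14.3
G1 X11.4 Y13.6
G1 X11.2 Y12.1
G1 X12.5 Y11.1
G1 X14.0 Y11.8
G1 X14.1 Y13.3
M2 ; end

The solid is a regular 6-sided pyramid, base circumscribed radius ≈ 12.7 mm, apex at z ≈ 26 mm. Slicing at Δz = 3.2 mm — 8 equal slices spanning the solid's height, so layer i sits at z = i·h/8 — gives 7 non-empty perimeters. Each is a 6-segment closed polygon; G0 lifts to the layer z and rapids to the start vertex, then G1 traces the edges. The cross-section shrinks linearly with z (the slice at the apex is degenerate and omitted).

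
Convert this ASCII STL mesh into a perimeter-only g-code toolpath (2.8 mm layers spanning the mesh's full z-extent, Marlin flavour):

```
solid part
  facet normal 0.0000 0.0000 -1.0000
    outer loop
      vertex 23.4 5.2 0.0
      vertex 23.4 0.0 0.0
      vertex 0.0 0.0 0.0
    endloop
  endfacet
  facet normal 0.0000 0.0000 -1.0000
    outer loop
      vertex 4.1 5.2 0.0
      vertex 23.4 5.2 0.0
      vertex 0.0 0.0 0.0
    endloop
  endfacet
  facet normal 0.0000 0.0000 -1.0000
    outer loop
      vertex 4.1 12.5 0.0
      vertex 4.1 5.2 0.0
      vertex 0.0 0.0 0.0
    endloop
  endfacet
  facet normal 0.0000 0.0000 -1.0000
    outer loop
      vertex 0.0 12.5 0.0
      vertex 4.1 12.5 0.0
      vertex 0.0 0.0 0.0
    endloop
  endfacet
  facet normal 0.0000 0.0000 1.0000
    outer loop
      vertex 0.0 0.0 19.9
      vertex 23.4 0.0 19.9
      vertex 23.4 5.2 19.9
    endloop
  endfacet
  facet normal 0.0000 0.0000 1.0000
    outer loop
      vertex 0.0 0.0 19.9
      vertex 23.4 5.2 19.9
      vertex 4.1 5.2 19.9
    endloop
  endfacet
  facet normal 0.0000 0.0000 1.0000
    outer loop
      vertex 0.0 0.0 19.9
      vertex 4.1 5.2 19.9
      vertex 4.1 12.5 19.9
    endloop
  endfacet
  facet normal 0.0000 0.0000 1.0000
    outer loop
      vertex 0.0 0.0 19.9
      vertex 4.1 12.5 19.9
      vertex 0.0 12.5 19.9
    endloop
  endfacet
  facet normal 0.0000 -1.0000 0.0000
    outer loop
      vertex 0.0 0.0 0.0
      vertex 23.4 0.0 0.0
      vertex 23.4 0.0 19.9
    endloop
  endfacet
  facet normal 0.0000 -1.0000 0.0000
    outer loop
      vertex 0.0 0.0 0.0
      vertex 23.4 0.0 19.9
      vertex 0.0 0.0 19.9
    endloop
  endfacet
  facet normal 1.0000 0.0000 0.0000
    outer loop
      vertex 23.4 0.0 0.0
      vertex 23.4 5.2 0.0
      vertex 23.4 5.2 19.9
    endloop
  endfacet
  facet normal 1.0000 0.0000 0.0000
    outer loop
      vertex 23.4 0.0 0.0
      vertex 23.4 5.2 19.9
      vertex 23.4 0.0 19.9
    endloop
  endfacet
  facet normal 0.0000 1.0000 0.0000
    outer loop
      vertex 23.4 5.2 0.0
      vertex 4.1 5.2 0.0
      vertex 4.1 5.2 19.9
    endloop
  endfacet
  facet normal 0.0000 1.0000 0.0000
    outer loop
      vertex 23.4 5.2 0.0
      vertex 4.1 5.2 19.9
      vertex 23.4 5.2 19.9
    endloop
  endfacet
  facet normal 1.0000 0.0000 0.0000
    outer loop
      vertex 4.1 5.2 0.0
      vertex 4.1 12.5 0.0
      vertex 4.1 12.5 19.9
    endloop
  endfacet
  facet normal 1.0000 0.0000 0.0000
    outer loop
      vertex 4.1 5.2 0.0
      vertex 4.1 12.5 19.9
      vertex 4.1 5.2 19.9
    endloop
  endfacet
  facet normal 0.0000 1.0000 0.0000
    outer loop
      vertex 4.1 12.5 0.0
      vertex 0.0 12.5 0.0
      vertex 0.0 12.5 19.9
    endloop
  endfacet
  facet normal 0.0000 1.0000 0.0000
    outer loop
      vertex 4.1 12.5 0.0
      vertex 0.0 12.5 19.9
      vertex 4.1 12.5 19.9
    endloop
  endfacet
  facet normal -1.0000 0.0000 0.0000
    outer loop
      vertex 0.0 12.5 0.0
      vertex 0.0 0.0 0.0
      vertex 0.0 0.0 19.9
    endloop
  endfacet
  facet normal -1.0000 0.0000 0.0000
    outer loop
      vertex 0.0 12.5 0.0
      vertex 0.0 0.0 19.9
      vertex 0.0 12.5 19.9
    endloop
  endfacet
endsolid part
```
; perimeter-only toolpath
G21 ; units = mm
G90 ; absolute positioning
G28 ; home
; layer 1
G0 Z2.8
G0 X0.0 Y0.0
G1 X23.4 Y0.0
G1 X23.4 Y5.2
G1 X4.1 Y5.2
G1 X4.1 Y12.5
G1 X0.0 Y12.5
G1 X0.0 Y0.0
; layer 2
G0 Z5.7
G0 X0.0 Y0.0
G1 X23.4 Y0.0
G1 X23.4 Y5.2
G1 X4.1 Y5.2
G1 X4.1 Y12.5
G1 X0.0 Y12.5
G1 X0.0 Y0.0
; layer 3
G0 Z8.5
G0 X0.0 Y0.0
G1 X23.4 Y0.0
G1 X23.4 Y5.2
G1 X4.1 Y5.2
G1 X4.1 Y12.5
G1 X0.0 Y12.5
G1 X0.0 Y0.0
; layer 4
G0 Z11.4
G0 X0.0 Y0.0
G1 X23.4 Y0.0
G1 X23.4 Y5.2
G1 X4.1 Y5.2
G1 X4.1 Y12.5
G1 X0.0 Y12.5
G1 X0.0 Y0.0
; layer 5
G0 Z14.2
G0 X0.0 Y0.0
G1 X23.4 Y0.0
G1 X23.4 Y5.2
G1 X4.1 Y5.2
G1 X4.1 Y12.5
G1 X0.0 Y12.5
G1 X0.0 Y0.0
; layer 6
G0 Z17.1
G0 X0.0 Y0.0
G1 X23.4 Y0.0
G1 X23.4 Y5.2
G1 X4.1 Y5.2
G1 X4.1 Y12.5
G1 X0.0 Y12.5
G1 X0.0 Y0.0
; layer 7
G0 Z19.9
G0 X0.0 Y0.0
G1 X23.4 Y0.0
G1 X23.4 Y5.2
G1 X4.1 Y5.2
G1 X4.1 Y12.5
G1 X0.0 Y12.5
G1 X0.0 Y0.0
M2 ; end

The solid is an L-shaped prism: outer 23.4 × 12.5 mm, arm thicknesses ≈ 5.2 mm (horizontal) and 4.1 mm (vertical), extruded 19.9 mm in z. Slicing at Δz = 2.8 mm — 7 equal slices spanning the solid's height, so layer i sits at z = i·h/7 — gives 7 non-empty perimeters. Each is a 6-segment closed polygon; G0 lifts to the layer z and rapids to the start vertex, then G1 traces the edges.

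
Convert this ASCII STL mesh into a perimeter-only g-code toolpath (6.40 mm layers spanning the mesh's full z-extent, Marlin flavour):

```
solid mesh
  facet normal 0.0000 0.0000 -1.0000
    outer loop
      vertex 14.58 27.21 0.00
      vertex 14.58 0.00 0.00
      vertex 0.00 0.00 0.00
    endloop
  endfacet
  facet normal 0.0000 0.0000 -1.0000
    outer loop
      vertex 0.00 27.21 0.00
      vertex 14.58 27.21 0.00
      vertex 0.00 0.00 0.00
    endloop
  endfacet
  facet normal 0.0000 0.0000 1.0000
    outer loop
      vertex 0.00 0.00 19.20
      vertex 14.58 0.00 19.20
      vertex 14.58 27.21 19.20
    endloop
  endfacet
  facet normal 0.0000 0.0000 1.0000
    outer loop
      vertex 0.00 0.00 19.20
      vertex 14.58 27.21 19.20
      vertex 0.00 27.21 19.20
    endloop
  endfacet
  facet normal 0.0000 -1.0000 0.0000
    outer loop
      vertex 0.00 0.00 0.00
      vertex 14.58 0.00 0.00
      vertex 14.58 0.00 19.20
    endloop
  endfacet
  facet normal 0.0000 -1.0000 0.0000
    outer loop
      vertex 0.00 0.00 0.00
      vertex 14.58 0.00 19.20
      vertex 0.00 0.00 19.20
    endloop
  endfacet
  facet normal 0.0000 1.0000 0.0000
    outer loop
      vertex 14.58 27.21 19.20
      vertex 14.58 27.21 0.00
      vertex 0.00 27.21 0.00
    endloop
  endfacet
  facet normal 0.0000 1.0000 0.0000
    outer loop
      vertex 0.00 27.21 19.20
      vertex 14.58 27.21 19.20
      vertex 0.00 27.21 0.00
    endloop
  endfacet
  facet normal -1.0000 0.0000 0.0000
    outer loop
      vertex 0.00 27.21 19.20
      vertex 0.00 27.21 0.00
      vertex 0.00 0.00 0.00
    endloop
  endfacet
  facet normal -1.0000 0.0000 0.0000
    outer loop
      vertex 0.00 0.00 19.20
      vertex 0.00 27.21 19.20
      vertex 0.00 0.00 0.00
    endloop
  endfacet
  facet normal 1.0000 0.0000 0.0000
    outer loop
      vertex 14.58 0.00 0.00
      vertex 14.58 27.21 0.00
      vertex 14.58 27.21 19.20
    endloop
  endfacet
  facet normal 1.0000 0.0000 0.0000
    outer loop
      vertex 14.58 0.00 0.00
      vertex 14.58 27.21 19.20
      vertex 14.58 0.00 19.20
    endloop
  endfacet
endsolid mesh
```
; perimeter-only toolpath
G21 ; units = mm
G90 ; absolute positioning
G28 ; home
; layer 1
G0 Z6.40
G0 X0.00 Y0.00
G1 X14.58 Y0.00
G1 X14.58 Y27.21
G1 X0.00 Y27.21
G1 X0.00 Y0.00
; layer 2
G0 Z12.80
G0 X0.00 Y0.00
G1 X14.58 Y0.00
G1 X14.58 Y27.21
G1 X0.00 Y27.21
G1 X0.00 Y0.00
; layer 3
G0 Z19.20
G0 X0.00 Y0.00
G1 X14.58 Y0.00
G1 X14.58 Y27.21
G1 X0.00 Y27.21
G1 X0.00 Y0.00
M2 ; end

The solid is a rectangular box, roughly 14.6 × 27.2 mm footprint and 19.2 mm tall. Slicing at Δz = 6.40 mm — 3 equal slices spanning the solid's height, so layer i sits at z = i·h/3 — gives 3 non-empty perimeters. Each is a 4-segment closed polygon; G0 lifts to the layer z and rapids to the start vertex, then G1 traces the edges.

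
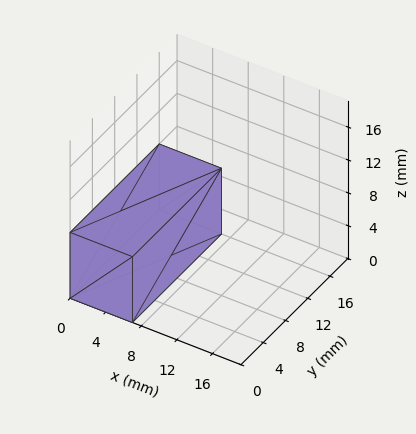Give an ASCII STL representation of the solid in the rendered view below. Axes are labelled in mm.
Reading the render: the shape is a rectangular box, roughly 7 × 16 mm footprint and 8 mm tall (dimensions read to the nearest mm from the axis ticks). For the STL, each face is triangulated and given an outward normal.

solid part
  facet normal 0.0000 0.0000 -1.0000
    outer loop
      vertex 7.00 16.00 0.00
      vertex 7.00 0.00 0.00
      vertex 0.00 0.00 0.00
    endloop
  endfacet
  facet normal 0.0000 0.0000 -1.0000
    outer loop
      vertex 0.00 16.00 0.00
      vertex 7.00 16.00 0.00
      vertex 0.00 0.00 0.00
    endloop
  endfacet
  facet normal 0.0000 0.0000 1.0000
    outer loop
      vertex 0.00 0.00 8.00
      vertex 7.00 0.00 8.00
      vertex 7.00 16.00 8.00
    endloop
  endfacet
  facet normal 0.0000 0.0000 1.0000
    outer loop
      vertex 0.00 0.00 8.00
      vertex 7.00 16.00 8.00
      vertex 0.00 16.00 8.00
    endloop
  endfacet
  facet normal 0.0000 -1.0000 0.0000
    outer loop
      vertex 0.00 0.00 0.00
      vertex 7.00 0.00 0.00
      vertex 7.00 0.00 8.00
    endloop
  endfacet
  facet normal 0.0000 -1.0000 0.0000
    outer loop
      vertex 0.00 0.00 0.00
      vertex 7.00 0.00 8.00
      vertex 0.00 0.00 8.00
    endloop
  endfacet
  facet normal 0.0000 1.0000 0.0000
    outer loop
      vertex 7.00 16.00 8.00
      vertex 7.00 16.00 0.00
      vertex 0.00 16.00 0.00
    endloop
  endfacet
  facet normal 0.0000 1.0000 0.0000
    outer loop
      vertex 0.00 16.00 8.00
      vertex 7.00 16.00 8.00
      vertex 0.00 16.00 0.00
    endloop
  endfacet
  facet normal -1.0000 0.0000 0.0000
    outer loop
      vertex 0.00 16.00 8.00
      vertex 0.00 16.00 0.00
      vertex 0.00 0.00 0.00
    endloop
  endfacet
  facet normal -1.0000 0.0000 0.0000
    outer loop
      vertex 0.00 0.00 8.00
      vertex 0.00 16.00 8.00
      vertex 0.00 0.00 0.00
    endloop
  endfacet
  facet normal 1.0000 0.0000 0.0000
    outer loop
      vertex 7.00 0.00 0.00
      vertex 7.00 16.00 0.00
      vertex 7.00 16.00 8.00
    endloop
  endfacet
  facet normal 1.0000 0.0000 0.0000
    outer loop
      vertex 7.00 0.00 0.00
      vertex 7.00 16.00 8.00
      vertex 7.00 0.00 8.00
    endloop
  endfacet
endsolid part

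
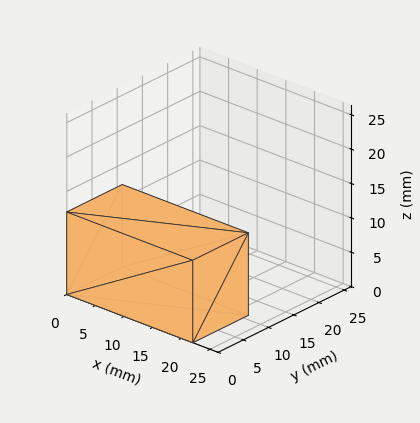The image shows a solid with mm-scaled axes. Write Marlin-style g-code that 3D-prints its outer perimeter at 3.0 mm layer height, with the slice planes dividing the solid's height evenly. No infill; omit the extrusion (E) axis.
Reading the render: the shape is a rectangular box, roughly 22 × 11 mm footprint and 12 mm tall (dimensions read to the nearest mm from the axis ticks). For the g-code, the solid's height is divided into equal slices at the stated Δz and each level perimeter traced with G1 moves after a G0 lift.

; perimeter-only toolpath
G21 ; units = mm
G90 ; absolute positioning
G28 ; home
; layer 1
G0 Z3.0
G0 X0.0 Y0.0
G1 X22.0 Y0.0
G1 X22.0 Y11.0
G1 X0.0 Y11.0
G1 X0.0 Y0.0
; layer 2
G0 Z6.0
G0 X0.0 Y0.0
G1 X22.0 Y0.0
G1 X22.0 Y11.0
G1 X0.0 Y11.0
G1 X0.0 Y0.0
; layer 3
G0 Z9.0
G0 X0.0 Y0.0
G1 X22.0 Y0.0
G1 X22.0 Y11.0
G1 X0.0 Y11.0
G1 X0.0 Y0.0
; layer 4
G0 Z12.0
G0 X0.0 Y0.0
G1 X22.0 Y0.0
G1 X22.0 Y11.0
G1 X0.0 Y11.0
G1 X0.0 Y0.0
M2 ; end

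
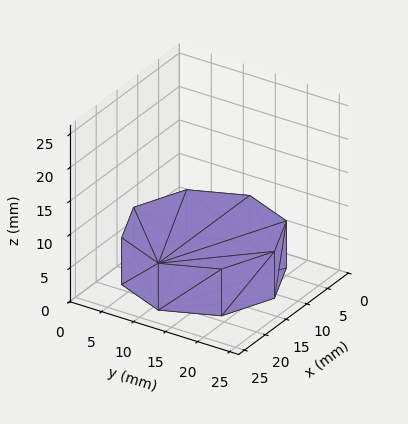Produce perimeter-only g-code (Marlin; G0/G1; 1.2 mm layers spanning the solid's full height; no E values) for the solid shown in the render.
Reading the render: the shape is a regular 8-sided prism (a cylinder approximated with 8 flat sides), circumscribed radius ≈ 11 mm, height ≈ 7 mm (dimensions read to the nearest mm from the axis ticks). For the g-code, the solid's height is divided into equal slices at the stated Δz and each level perimeter traced with G1 moves after a G0 lift.

; perimeter-only toolpath
G21 ; units = mm
G90 ; absolute positioning
G28 ; home
; layer 1
G0 Z1.2
G0 X22.0 Y11.0
G1 X18.8 Y18.8
G1 X11.0 Y22.0
G1 X3.2 Y18.8
G1 X0.0 Y11.0
G1 X3.2 Y3.2
G1 X11.0 Y0.0
G1 X18.8 Y3.2
G1 X22.0 Y11.0
; layer 2
G0 Z2.3
G0 X22.0 Y11.0
G1 X18.8 Y18.8
G1 X11.0 Y22.0
G1 X3.2 Y18.8
G1 X0.0 Y11.0
G1 X3.2 Y3.2
G1 X11.0 Y0.0
G1 X18.8 Y3.2
G1 X22.0 Y11.0
; layer 3
G0 Z3.5
G0 X22.0 Y11.0
G1 X18.8 Y18.8
G1 X11.0 Y22.0
G1 X3.2 Y18.8
G1 X0.0 Y11.0
G1 X3.2 Y3.2
G1 X11.0 Y0.0
G1 X18.8 Y3.2
G1 X22.0 Y11.0
; layer 4
G0 Z4.7
G0 X22.0 Y11.0
G1 X18.8 Y18.8
G1 X11.0 Y22.0
G1 X3.2 Y18.8
G1 X0.0 Y11.0
G1 X3.2 Y3.2
G1 X11.0 Y0.0
G1 X18.8 Y3.2
G1 X22.0 Y11.0
; layer 5
G0 Z5.8
G0 X22.0 Y11.0
G1 X18.8 Y18.8
G1 X11.0 Y22.0
G1 X3.2 Y18.8
G1 X0.0 Y11.0
G1 X3.2 Y3.2
G1 X11.0 Y0.0
G1 X18.8 Y3.2
G1 X22.0 Y11.0
; layer 6
G0 Z7.0
G0 X22.0 Y11.0
G1 X18.8 Y18.8
G1 X11.0 Y22.0
G1 X3.2 Y18.8
G1 X0.0 Y11.0
G1 X3.2 Y3.2
G1 X11.0 Y0.0
G1 X18.8 Y3.2
G1 X22.0 Y11.0
M2 ; end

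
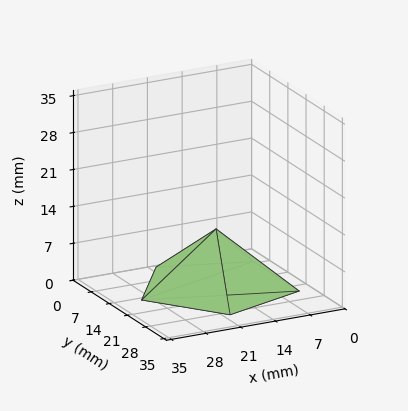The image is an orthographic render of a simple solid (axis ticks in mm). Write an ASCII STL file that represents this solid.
Reading the render: the shape is a regular 5-sided pyramid, base circumscribed radius ≈ 15 mm, apex at z ≈ 11 mm (dimensions read to the nearest mm from the axis ticks). For the STL, each face is triangulated and given an outward normal.

solid part
  facet normal 0.0000 0.0000 -1.0000
    outer loop
      vertex 2.865 23.817 0.000
      vertex 19.635 29.266 0.000
      vertex 30.000 15.000 0.000
    endloop
  endfacet
  facet normal 0.0000 0.0000 -1.0000
    outer loop
      vertex 2.865 6.183 0.000
      vertex 2.865 23.817 0.000
      vertex 30.000 15.000 0.000
    endloop
  endfacet
  facet normal 0.0000 0.0000 -1.0000
    outer loop
      vertex 19.635 0.734 0.000
      vertex 2.865 6.183 0.000
      vertex 30.000 15.000 0.000
    endloop
  endfacet
  facet normal 0.5433 0.3948 0.7409
    outer loop
      vertex 30.000 15.000 0.000
      vertex 19.635 29.266 0.000
      vertex 15.000 15.000 11.000
    endloop
  endfacet
  facet normal -0.2075 0.6387 0.7409
    outer loop
      vertex 19.635 29.266 0.000
      vertex 2.865 23.817 0.000
      vertex 15.000 15.000 11.000
    endloop
  endfacet
  facet normal -0.6716 0.0000 0.7409
    outer loop
      vertex 2.865 23.817 0.000
      vertex 2.865 6.183 0.000
      vertex 15.000 15.000 11.000
    endloop
  endfacet
  facet normal -0.2075 -0.6387 0.7409
    outer loop
      vertex 2.865 6.183 0.000
      vertex 19.635 0.734 0.000
      vertex 15.000 15.000 11.000
    endloop
  endfacet
  facet normal 0.5433 -0.3948 0.7409
    outer loop
      vertex 19.635 0.734 0.000
      vertex 30.000 15.000 0.000
      vertex 15.000 15.000 11.000
    endloop
  endfacet
endsolid part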